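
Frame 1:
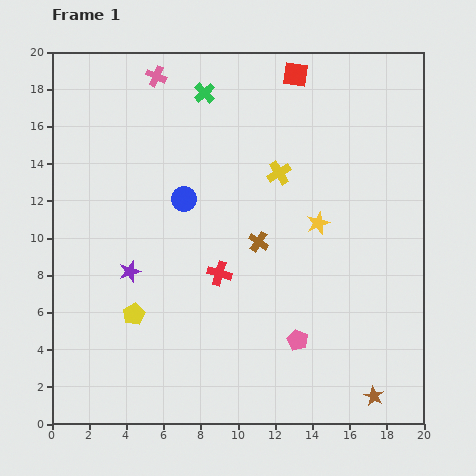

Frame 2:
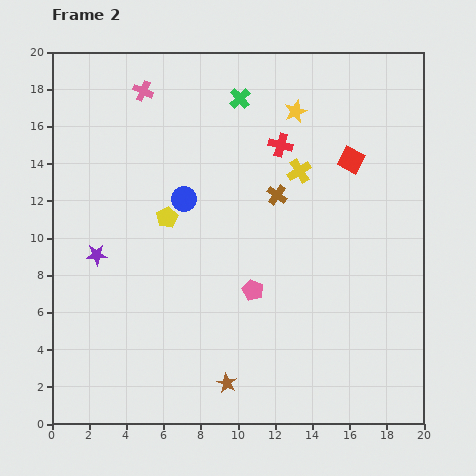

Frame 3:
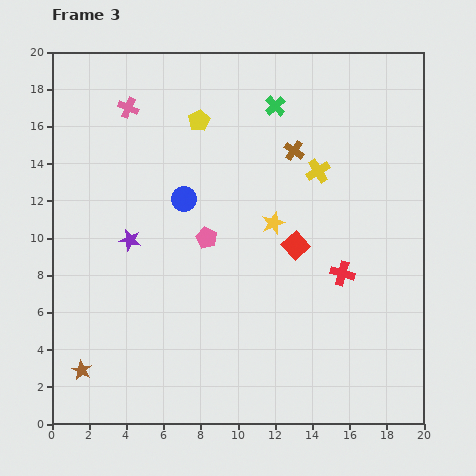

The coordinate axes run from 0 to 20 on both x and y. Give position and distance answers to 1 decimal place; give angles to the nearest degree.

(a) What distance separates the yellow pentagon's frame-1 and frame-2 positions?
5.5

The yellow pentagon moved from (4.4, 5.9) to (6.2, 11.1), a distance of √(1.8² + 5.2²) ≈ 5.5.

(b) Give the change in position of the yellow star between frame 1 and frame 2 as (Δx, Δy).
(-1.2, 6.0)

The yellow star was at (14.3, 10.8) in frame 1 and (13.1, 16.8) in frame 2.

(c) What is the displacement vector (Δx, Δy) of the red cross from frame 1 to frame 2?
(3.3, 6.9)

The red cross was at (9.0, 8.1) in frame 1 and (12.3, 15.0) in frame 2.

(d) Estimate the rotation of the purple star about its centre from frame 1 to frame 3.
31° clockwise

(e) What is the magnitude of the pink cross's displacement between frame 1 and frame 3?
2.3

The pink cross moved from (5.6, 18.7) to (4.1, 17.0), a distance of √(1.5² + 1.7²) ≈ 2.3.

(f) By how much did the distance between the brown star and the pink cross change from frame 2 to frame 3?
-2.0

Distance in frame 2: 16.3. Distance in frame 3: 14.3.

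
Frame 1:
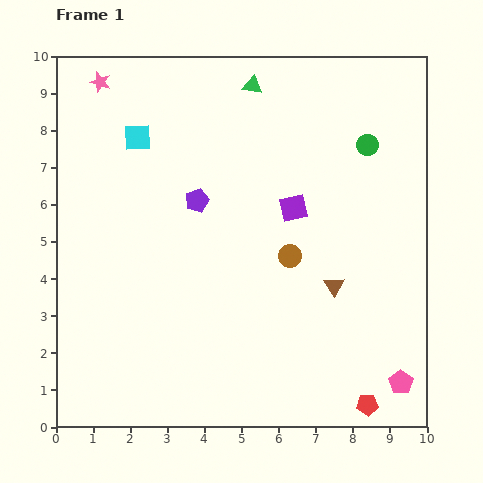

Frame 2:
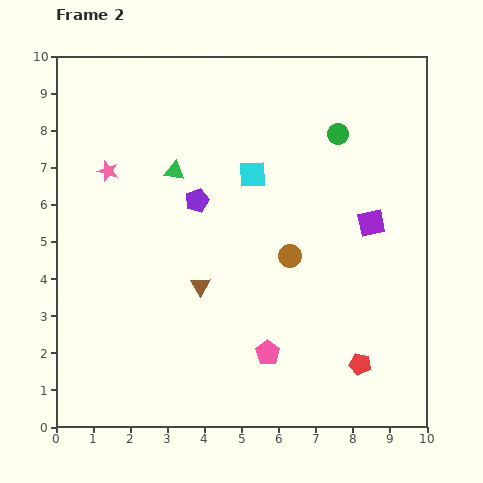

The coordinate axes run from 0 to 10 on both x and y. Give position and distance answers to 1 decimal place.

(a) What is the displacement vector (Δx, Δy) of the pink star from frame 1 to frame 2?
(0.2, -2.4)

The pink star was at (1.2, 9.3) in frame 1 and (1.4, 6.9) in frame 2.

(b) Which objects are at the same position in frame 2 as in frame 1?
the brown circle, the purple pentagon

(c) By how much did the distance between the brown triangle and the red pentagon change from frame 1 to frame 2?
+1.5

Distance in frame 1: 3.3. Distance in frame 2: 4.8.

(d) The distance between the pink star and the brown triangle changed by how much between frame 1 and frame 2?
-4.4

Distance in frame 1: 8.4. Distance in frame 2: 4.0.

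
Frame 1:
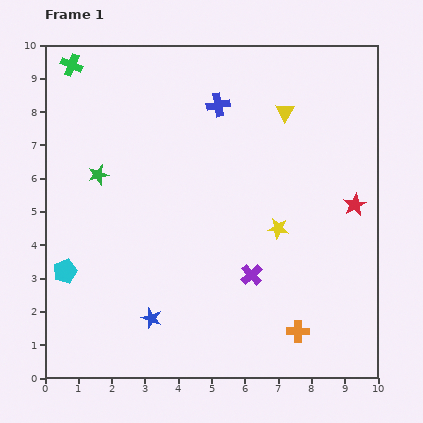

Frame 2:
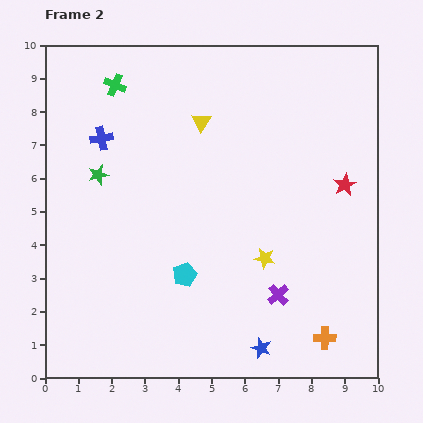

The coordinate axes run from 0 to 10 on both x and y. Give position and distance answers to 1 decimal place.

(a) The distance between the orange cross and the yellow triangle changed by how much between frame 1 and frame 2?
+0.9

Distance in frame 1: 6.6. Distance in frame 2: 7.5.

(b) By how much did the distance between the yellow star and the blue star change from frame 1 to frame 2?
-2.0

Distance in frame 1: 4.7. Distance in frame 2: 2.7.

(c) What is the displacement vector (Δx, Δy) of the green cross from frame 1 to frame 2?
(1.3, -0.6)

The green cross was at (0.8, 9.4) in frame 1 and (2.1, 8.8) in frame 2.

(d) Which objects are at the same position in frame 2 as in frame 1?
the green star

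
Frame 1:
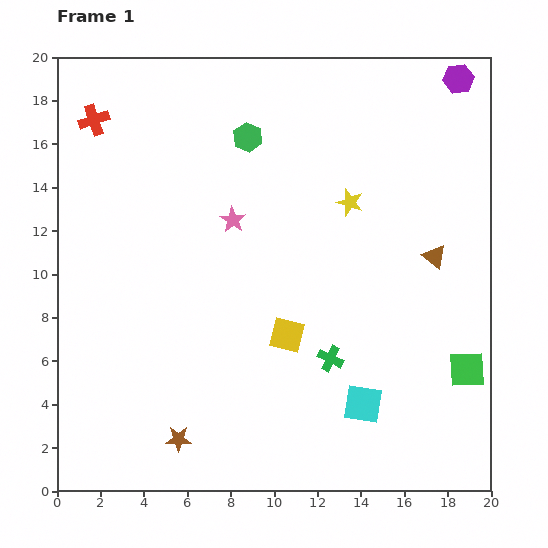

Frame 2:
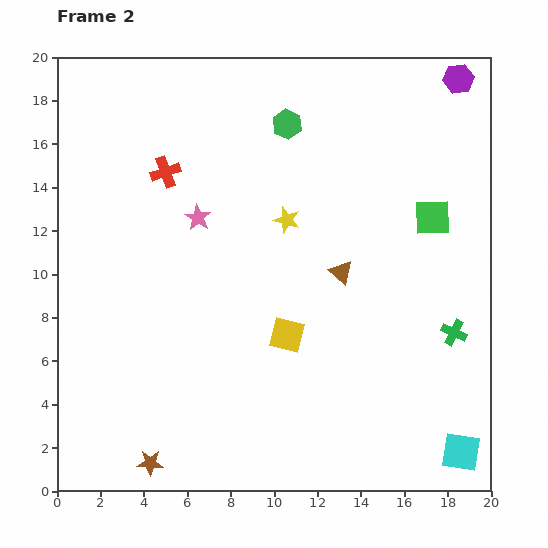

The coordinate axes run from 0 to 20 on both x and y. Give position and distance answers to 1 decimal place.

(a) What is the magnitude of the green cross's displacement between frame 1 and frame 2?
5.8

The green cross moved from (12.6, 6.1) to (18.3, 7.3), a distance of √(5.7² + 1.2²) ≈ 5.8.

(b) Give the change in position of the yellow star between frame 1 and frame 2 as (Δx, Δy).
(-2.9, -0.8)

The yellow star was at (13.5, 13.3) in frame 1 and (10.6, 12.5) in frame 2.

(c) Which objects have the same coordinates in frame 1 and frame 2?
the purple hexagon, the yellow square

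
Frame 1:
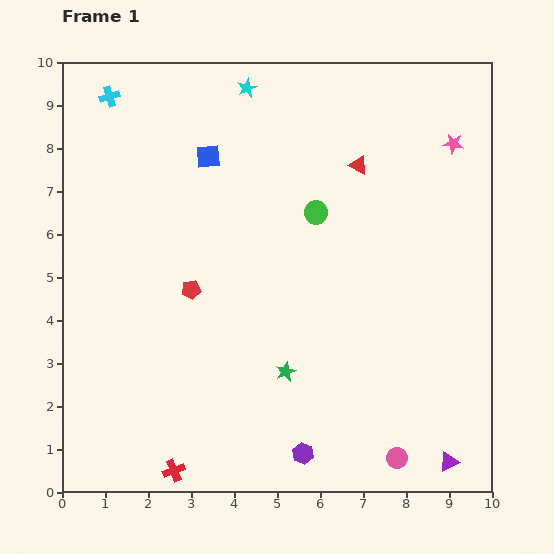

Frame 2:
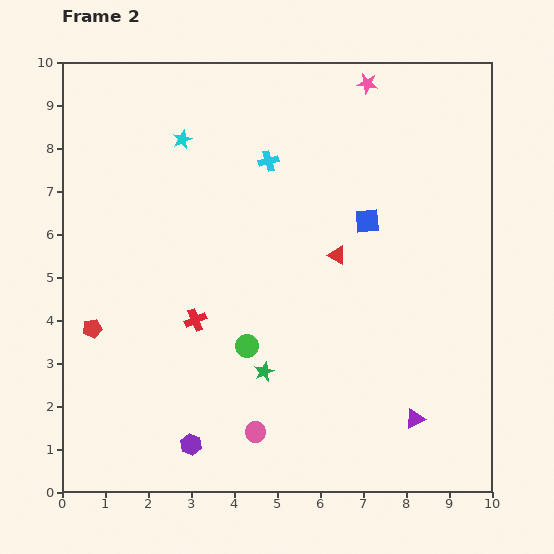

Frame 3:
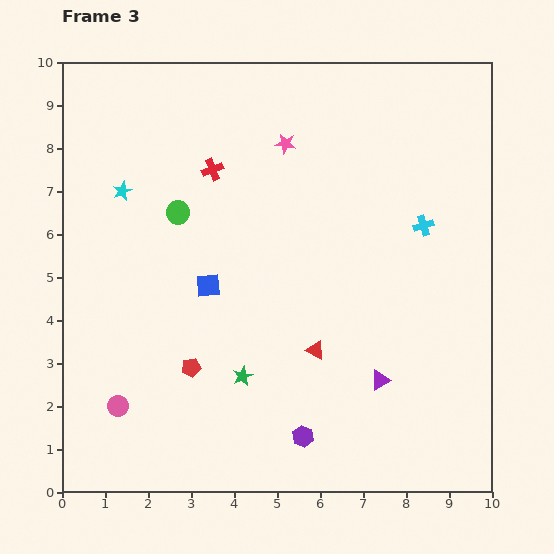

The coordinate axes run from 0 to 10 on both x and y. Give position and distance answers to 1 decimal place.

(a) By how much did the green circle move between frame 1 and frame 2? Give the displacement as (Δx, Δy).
(-1.6, -3.1)

The green circle was at (5.9, 6.5) in frame 1 and (4.3, 3.4) in frame 2.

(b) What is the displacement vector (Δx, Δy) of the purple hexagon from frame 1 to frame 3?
(0.0, 0.4)

The purple hexagon was at (5.6, 0.9) in frame 1 and (5.6, 1.3) in frame 3.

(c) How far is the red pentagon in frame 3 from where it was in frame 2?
2.5

The red pentagon moved from (0.7, 3.8) to (3.0, 2.9), a distance of √(2.3² + 0.9²) ≈ 2.5.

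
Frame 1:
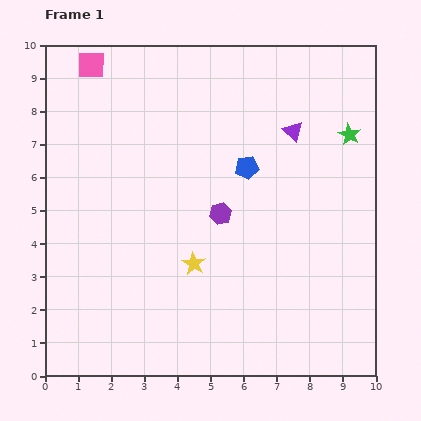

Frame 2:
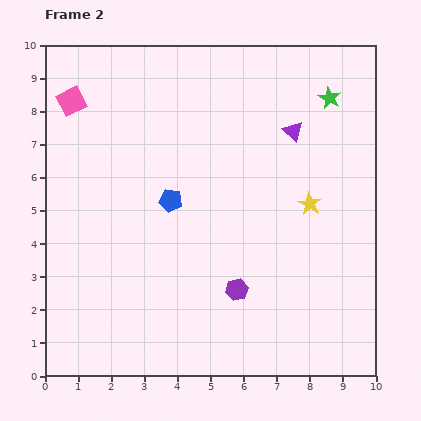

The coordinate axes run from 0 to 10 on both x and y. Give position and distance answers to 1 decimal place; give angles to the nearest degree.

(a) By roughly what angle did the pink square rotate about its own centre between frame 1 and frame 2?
28° counter-clockwise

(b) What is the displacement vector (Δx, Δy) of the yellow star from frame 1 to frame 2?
(3.5, 1.8)

The yellow star was at (4.5, 3.4) in frame 1 and (8.0, 5.2) in frame 2.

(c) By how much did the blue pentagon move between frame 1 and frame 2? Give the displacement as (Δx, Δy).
(-2.3, -1.0)

The blue pentagon was at (6.1, 6.3) in frame 1 and (3.8, 5.3) in frame 2.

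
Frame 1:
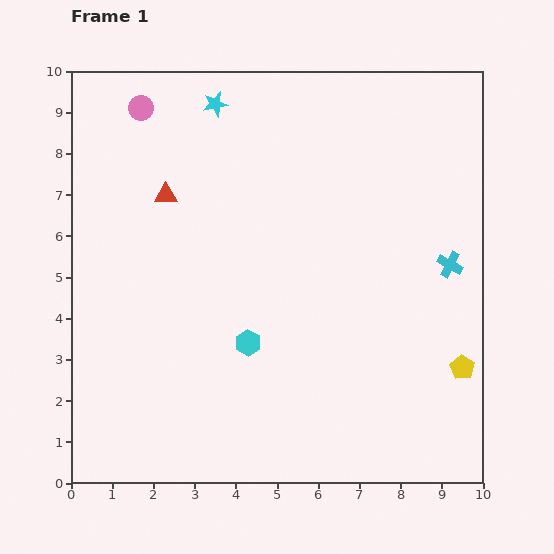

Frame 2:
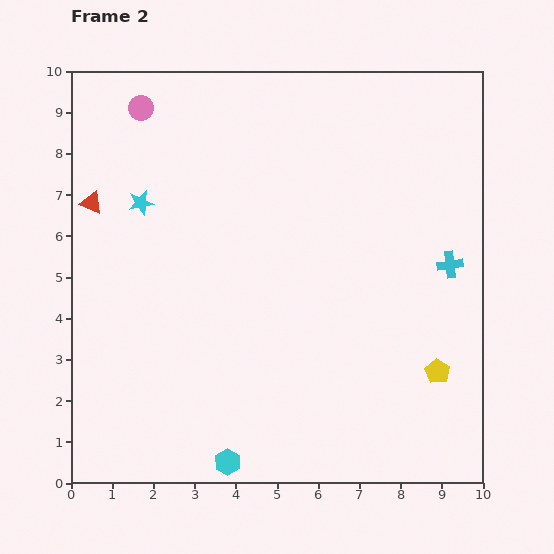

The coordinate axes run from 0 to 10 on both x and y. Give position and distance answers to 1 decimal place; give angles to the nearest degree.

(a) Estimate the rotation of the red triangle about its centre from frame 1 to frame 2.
23° clockwise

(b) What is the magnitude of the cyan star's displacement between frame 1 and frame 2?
3.0

The cyan star moved from (3.5, 9.2) to (1.7, 6.8), a distance of √(1.8² + 2.4²) ≈ 3.0.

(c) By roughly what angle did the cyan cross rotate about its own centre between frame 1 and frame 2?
36° counter-clockwise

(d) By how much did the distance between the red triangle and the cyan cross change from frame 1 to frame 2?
+1.7

Distance in frame 1: 7.1. Distance in frame 2: 8.8.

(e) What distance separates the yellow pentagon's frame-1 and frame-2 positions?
0.6

The yellow pentagon moved from (9.5, 2.8) to (8.9, 2.7), a distance of √(0.6² + 0.1²) ≈ 0.6.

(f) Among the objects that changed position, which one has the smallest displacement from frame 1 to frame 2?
the yellow pentagon

(moved 0.6)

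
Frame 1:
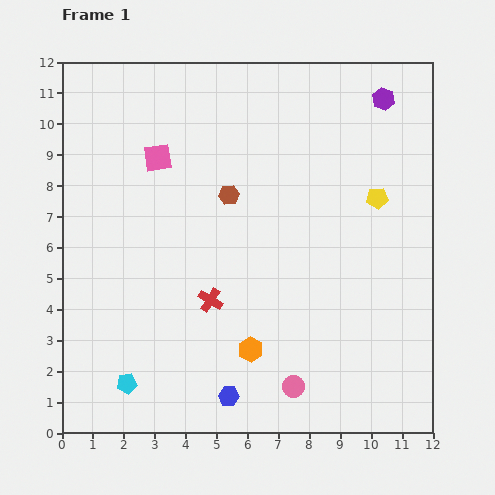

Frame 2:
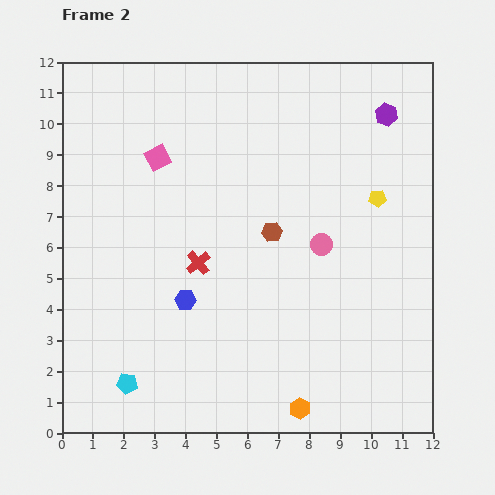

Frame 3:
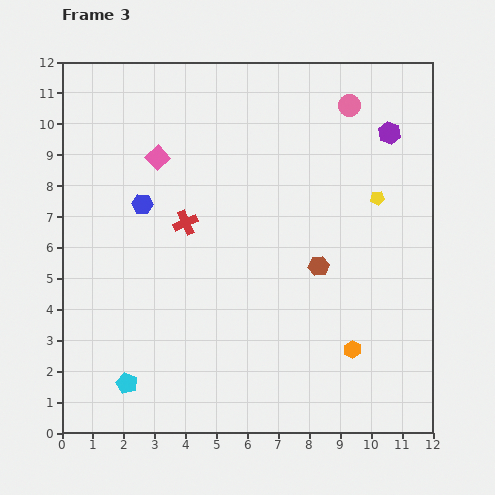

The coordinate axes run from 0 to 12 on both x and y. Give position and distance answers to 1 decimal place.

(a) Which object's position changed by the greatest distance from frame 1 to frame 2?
the pink circle

(moved 4.7; next 3.4)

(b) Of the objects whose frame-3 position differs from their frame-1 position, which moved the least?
the purple hexagon

(moved 1.1)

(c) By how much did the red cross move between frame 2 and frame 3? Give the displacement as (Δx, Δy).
(-0.4, 1.3)

The red cross was at (4.4, 5.5) in frame 2 and (4.0, 6.8) in frame 3.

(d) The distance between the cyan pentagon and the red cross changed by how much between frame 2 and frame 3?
+1.0

Distance in frame 2: 4.5. Distance in frame 3: 5.5.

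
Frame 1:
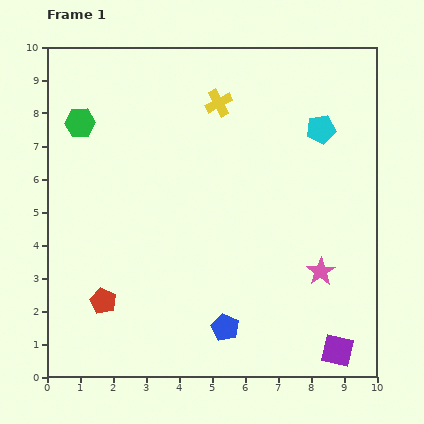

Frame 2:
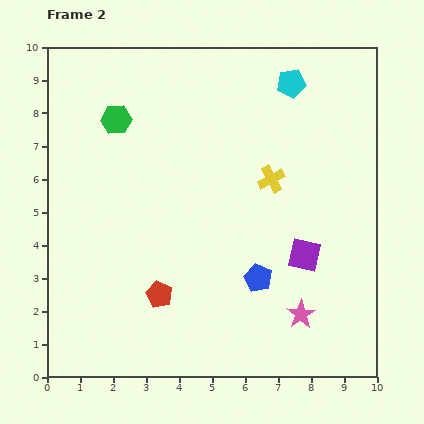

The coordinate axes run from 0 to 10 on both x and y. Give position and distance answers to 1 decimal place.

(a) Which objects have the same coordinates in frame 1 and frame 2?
none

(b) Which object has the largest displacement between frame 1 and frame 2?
the purple square

(moved 3.1; next 2.8)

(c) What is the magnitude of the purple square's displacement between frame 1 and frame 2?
3.1

The purple square moved from (8.8, 0.8) to (7.8, 3.7), a distance of √(1.0² + 2.9²) ≈ 3.1.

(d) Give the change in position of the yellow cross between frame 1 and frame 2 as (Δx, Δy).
(1.6, -2.3)

The yellow cross was at (5.2, 8.3) in frame 1 and (6.8, 6.0) in frame 2.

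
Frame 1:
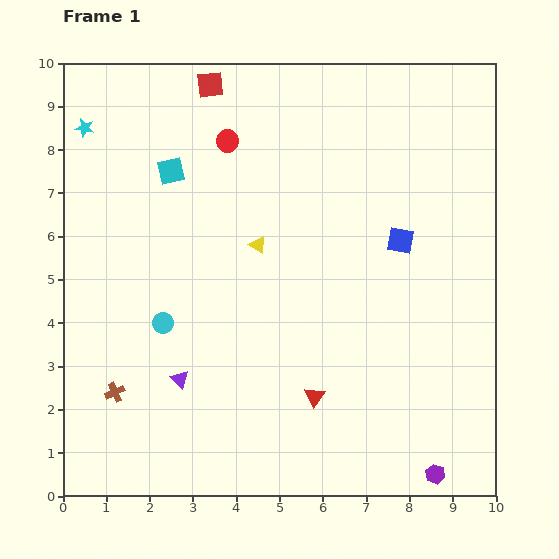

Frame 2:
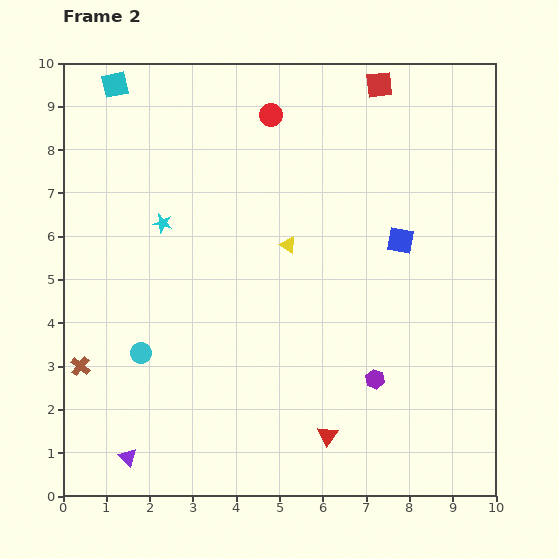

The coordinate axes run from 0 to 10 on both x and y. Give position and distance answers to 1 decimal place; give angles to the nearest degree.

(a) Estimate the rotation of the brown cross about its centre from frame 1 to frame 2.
27° counter-clockwise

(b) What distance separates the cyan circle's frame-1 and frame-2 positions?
0.9

The cyan circle moved from (2.3, 4.0) to (1.8, 3.3), a distance of √(0.5² + 0.7²) ≈ 0.9.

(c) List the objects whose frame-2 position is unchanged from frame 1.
the blue square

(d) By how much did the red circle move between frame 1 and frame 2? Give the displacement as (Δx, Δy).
(1.0, 0.6)

The red circle was at (3.8, 8.2) in frame 1 and (4.8, 8.8) in frame 2.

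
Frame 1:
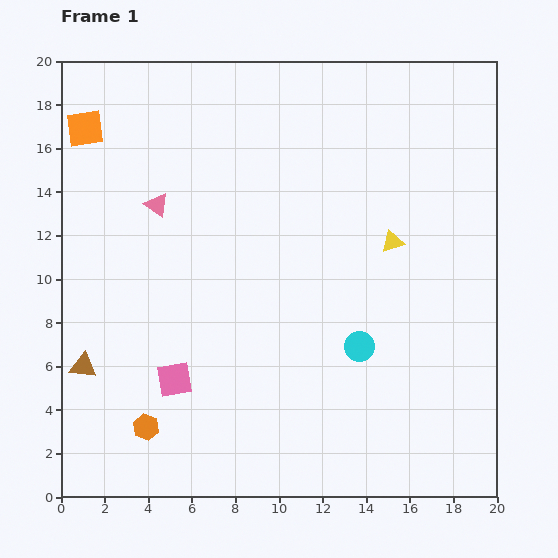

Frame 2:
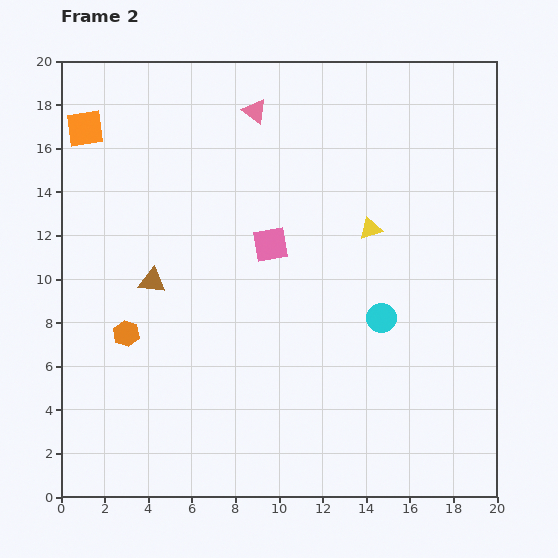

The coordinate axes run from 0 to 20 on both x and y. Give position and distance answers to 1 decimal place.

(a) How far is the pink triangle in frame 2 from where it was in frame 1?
6.2

The pink triangle moved from (4.4, 13.4) to (8.9, 17.7), a distance of √(4.5² + 4.3²) ≈ 6.2.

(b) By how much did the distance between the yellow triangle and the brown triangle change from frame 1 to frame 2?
-5.0

Distance in frame 1: 15.3. Distance in frame 2: 10.3.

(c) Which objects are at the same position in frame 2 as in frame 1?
the orange square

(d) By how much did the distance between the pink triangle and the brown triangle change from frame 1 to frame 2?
+1.0

Distance in frame 1: 8.1. Distance in frame 2: 9.1.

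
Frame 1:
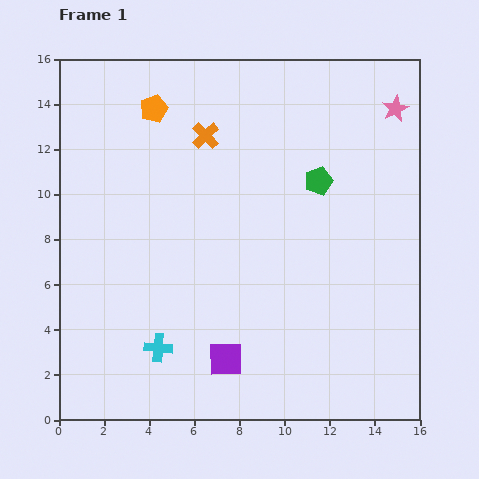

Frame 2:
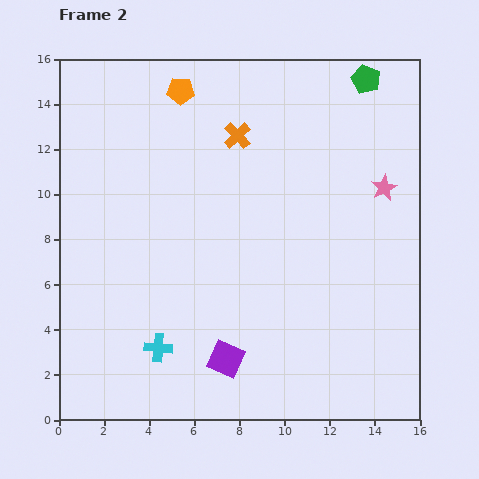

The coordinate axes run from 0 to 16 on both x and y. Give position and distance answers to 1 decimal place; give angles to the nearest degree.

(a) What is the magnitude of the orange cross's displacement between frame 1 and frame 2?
1.4

The orange cross moved from (6.5, 12.6) to (7.9, 12.6), a distance of √(1.4² + 0.0²) ≈ 1.4.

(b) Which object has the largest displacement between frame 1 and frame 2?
the green pentagon

(moved 5.0; next 3.5)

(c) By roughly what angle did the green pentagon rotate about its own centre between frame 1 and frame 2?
29° counter-clockwise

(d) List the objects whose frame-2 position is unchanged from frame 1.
the cyan cross, the purple square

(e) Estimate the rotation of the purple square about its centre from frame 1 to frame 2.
24° clockwise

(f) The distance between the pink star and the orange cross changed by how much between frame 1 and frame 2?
-1.6

Distance in frame 1: 8.5. Distance in frame 2: 6.9.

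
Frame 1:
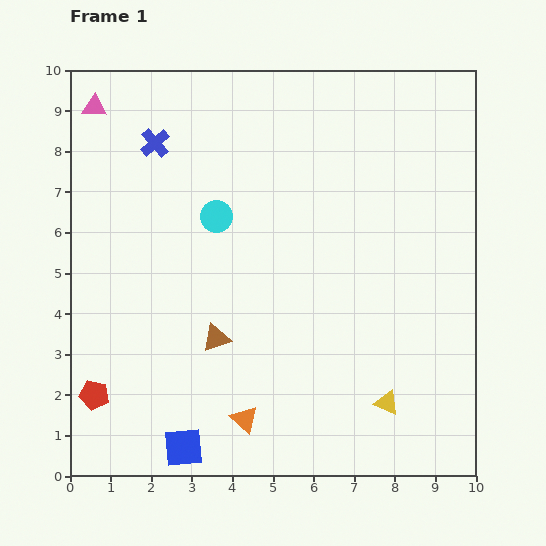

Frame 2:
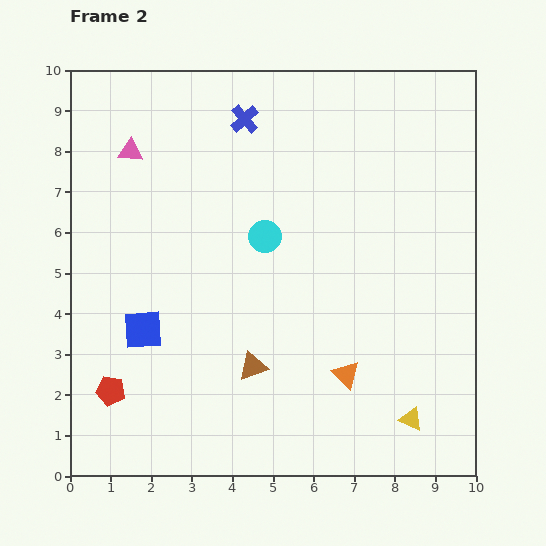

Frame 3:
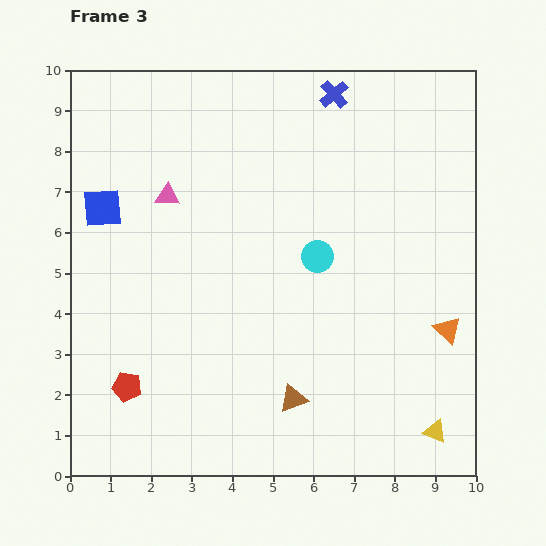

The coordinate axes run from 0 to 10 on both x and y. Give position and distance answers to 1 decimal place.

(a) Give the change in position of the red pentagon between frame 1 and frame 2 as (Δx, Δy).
(0.4, 0.1)

The red pentagon was at (0.6, 2.0) in frame 1 and (1.0, 2.1) in frame 2.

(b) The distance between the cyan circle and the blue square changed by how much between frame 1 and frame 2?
-2.0

Distance in frame 1: 5.8. Distance in frame 2: 3.8.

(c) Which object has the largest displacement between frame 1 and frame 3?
the blue square

(moved 6.2; next 5.5)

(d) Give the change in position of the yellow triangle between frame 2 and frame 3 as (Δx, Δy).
(0.6, -0.3)

The yellow triangle was at (8.4, 1.4) in frame 2 and (9.0, 1.1) in frame 3.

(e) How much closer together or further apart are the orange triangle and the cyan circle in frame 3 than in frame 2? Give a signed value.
-0.2

Distance in frame 2: 3.9. Distance in frame 3: 3.7.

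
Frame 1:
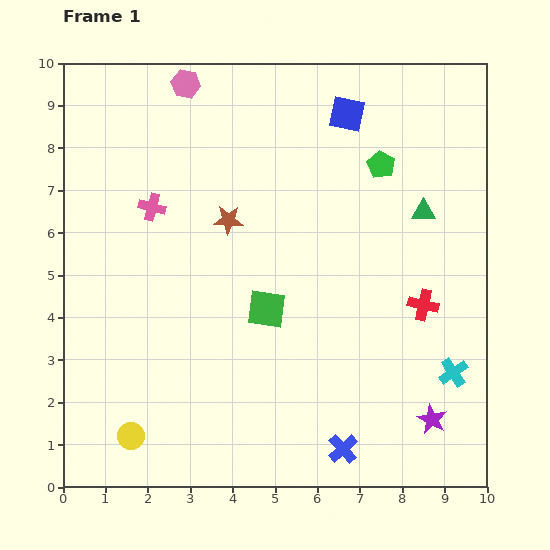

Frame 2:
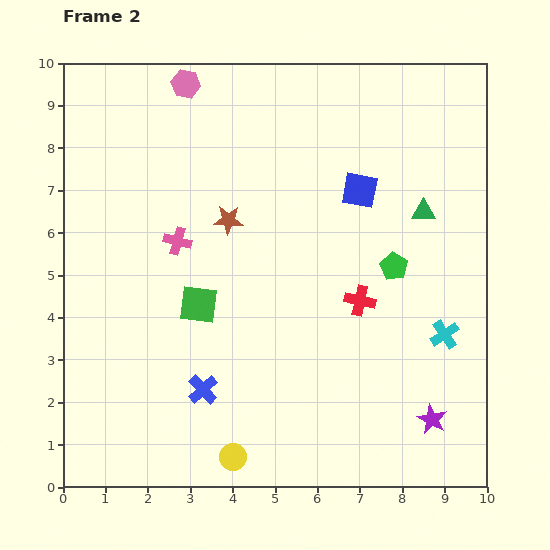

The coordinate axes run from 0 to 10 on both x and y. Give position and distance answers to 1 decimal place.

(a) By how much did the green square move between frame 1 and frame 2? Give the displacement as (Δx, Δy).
(-1.6, 0.1)

The green square was at (4.8, 4.2) in frame 1 and (3.2, 4.3) in frame 2.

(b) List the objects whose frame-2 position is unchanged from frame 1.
the green triangle, the brown star, the purple star, the pink hexagon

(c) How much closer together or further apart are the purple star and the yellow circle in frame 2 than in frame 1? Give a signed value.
-2.3

Distance in frame 1: 7.1. Distance in frame 2: 4.8.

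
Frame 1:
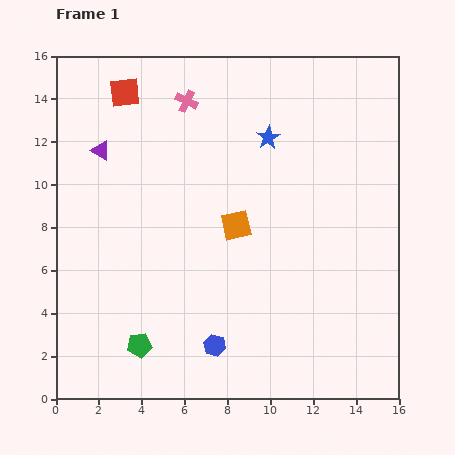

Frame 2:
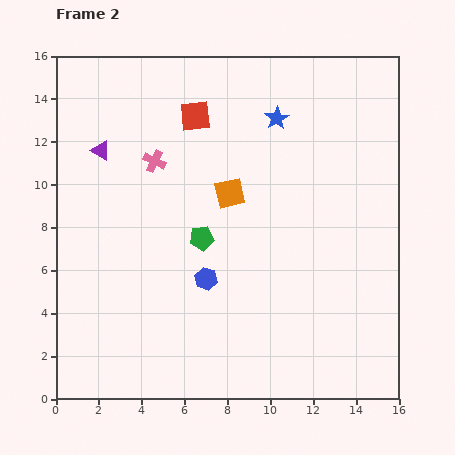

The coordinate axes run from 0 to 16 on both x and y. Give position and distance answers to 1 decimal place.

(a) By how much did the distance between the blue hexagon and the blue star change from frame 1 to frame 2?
-1.8

Distance in frame 1: 10.0. Distance in frame 2: 8.2.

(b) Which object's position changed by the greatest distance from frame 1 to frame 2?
the green pentagon

(moved 5.8; next 3.5)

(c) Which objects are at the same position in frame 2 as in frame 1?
the purple triangle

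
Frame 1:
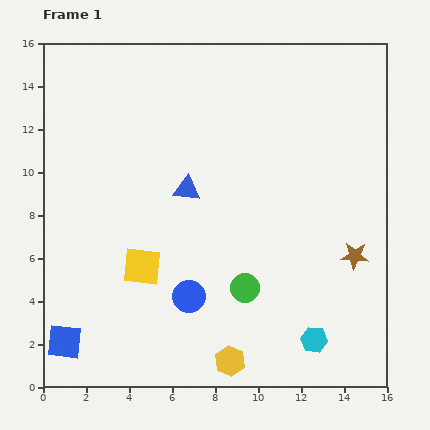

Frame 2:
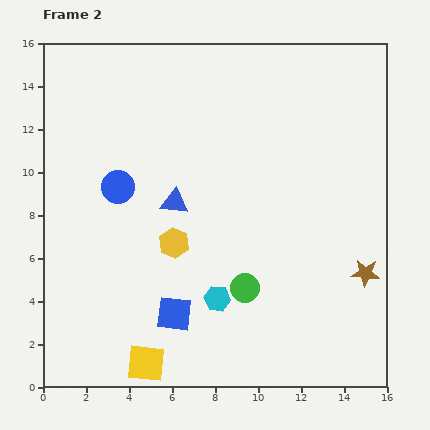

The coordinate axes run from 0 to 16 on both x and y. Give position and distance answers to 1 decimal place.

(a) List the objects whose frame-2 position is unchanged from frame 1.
the green circle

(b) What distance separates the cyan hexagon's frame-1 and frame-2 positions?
4.9

The cyan hexagon moved from (12.6, 2.2) to (8.1, 4.1), a distance of √(4.5² + 1.9²) ≈ 4.9.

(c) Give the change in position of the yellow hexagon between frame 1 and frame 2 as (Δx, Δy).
(-2.6, 5.5)

The yellow hexagon was at (8.7, 1.2) in frame 1 and (6.1, 6.7) in frame 2.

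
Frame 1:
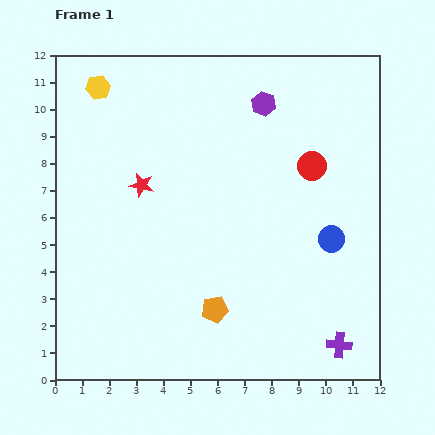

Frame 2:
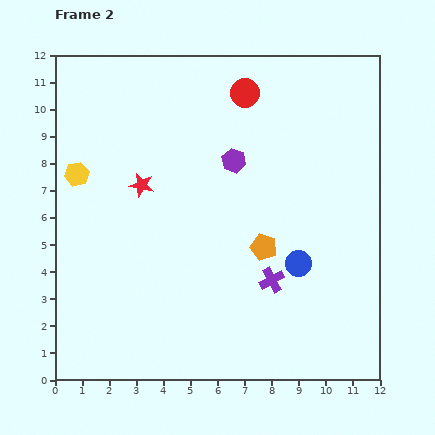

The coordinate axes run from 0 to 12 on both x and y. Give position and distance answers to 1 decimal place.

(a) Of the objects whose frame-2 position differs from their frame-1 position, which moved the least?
the blue circle

(moved 1.5)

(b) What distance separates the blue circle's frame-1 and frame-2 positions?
1.5

The blue circle moved from (10.2, 5.2) to (9.0, 4.3), a distance of √(1.2² + 0.9²) ≈ 1.5.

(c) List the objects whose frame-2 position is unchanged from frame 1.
the red star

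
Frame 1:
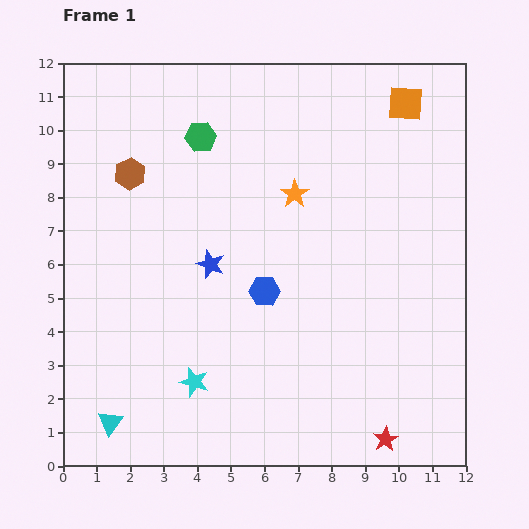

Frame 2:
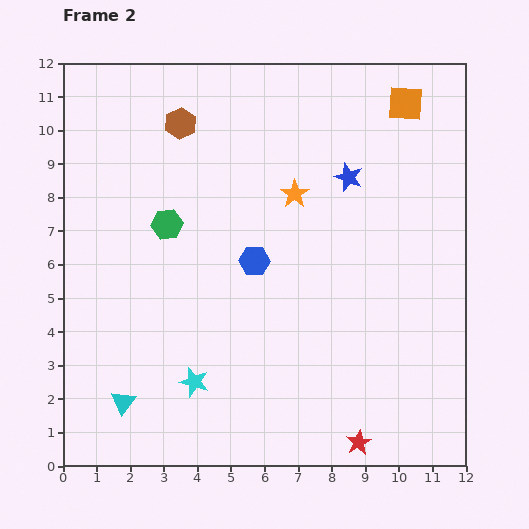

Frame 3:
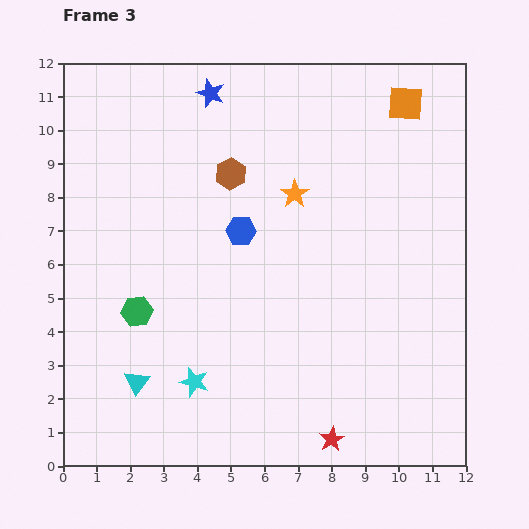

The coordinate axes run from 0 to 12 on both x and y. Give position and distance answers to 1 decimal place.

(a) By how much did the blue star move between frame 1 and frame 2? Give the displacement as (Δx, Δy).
(4.1, 2.6)

The blue star was at (4.4, 6.0) in frame 1 and (8.5, 8.6) in frame 2.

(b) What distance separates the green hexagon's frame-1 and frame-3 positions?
5.5

The green hexagon moved from (4.1, 9.8) to (2.2, 4.6), a distance of √(1.9² + 5.2²) ≈ 5.5.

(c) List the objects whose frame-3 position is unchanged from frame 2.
the orange square, the orange star, the cyan star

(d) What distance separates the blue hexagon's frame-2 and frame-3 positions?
1.0

The blue hexagon moved from (5.7, 6.1) to (5.3, 7.0), a distance of √(0.4² + 0.9²) ≈ 1.0.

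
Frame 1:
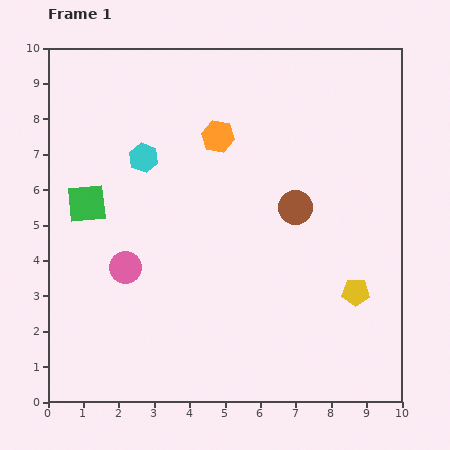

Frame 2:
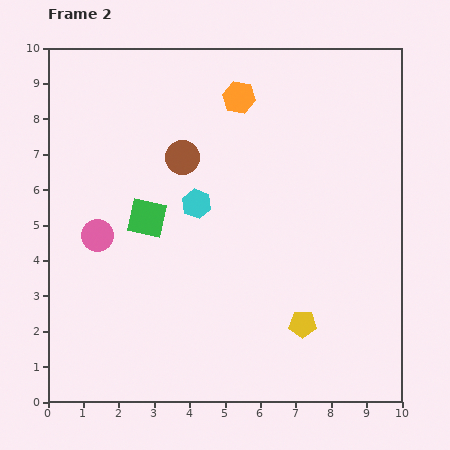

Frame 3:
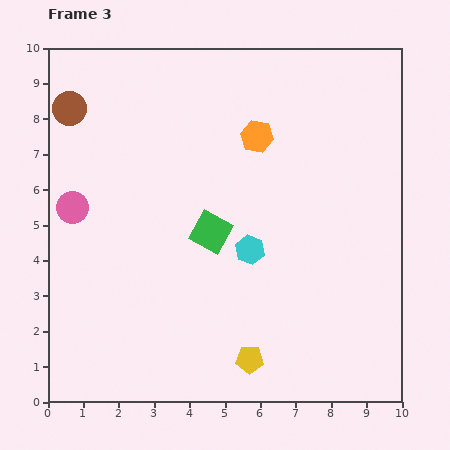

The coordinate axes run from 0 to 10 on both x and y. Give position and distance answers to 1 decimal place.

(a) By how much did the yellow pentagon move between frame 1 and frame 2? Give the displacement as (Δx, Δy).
(-1.5, -0.9)

The yellow pentagon was at (8.7, 3.1) in frame 1 and (7.2, 2.2) in frame 2.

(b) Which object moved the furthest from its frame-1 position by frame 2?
the brown circle

(moved 3.5; next 2.0)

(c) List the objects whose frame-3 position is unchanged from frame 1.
none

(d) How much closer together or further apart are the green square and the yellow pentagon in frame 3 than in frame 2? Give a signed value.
-1.5

Distance in frame 2: 5.3. Distance in frame 3: 3.8.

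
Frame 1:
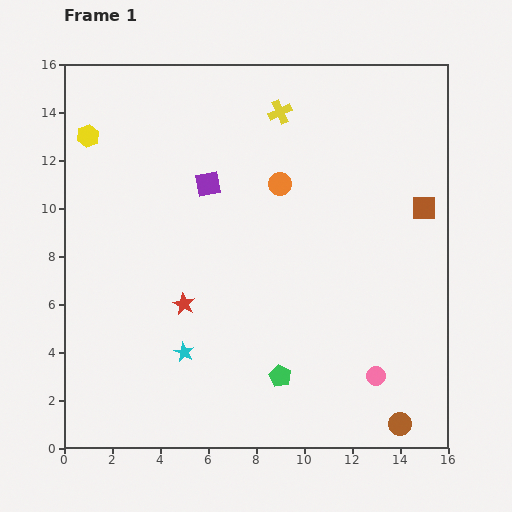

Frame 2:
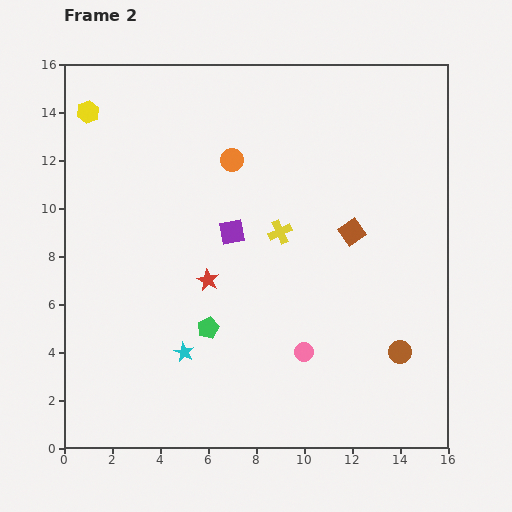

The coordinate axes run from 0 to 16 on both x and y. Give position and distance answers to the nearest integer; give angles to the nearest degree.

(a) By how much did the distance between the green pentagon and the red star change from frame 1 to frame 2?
-3

Distance in frame 1: 5. Distance in frame 2: 2.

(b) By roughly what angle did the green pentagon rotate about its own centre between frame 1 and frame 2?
22° clockwise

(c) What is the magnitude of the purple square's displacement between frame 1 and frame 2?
2

The purple square moved from (6, 11) to (7, 9), a distance of √(1² + 2²) ≈ 2.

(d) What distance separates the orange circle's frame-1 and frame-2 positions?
2

The orange circle moved from (9, 11) to (7, 12), a distance of √(2² + 1²) ≈ 2.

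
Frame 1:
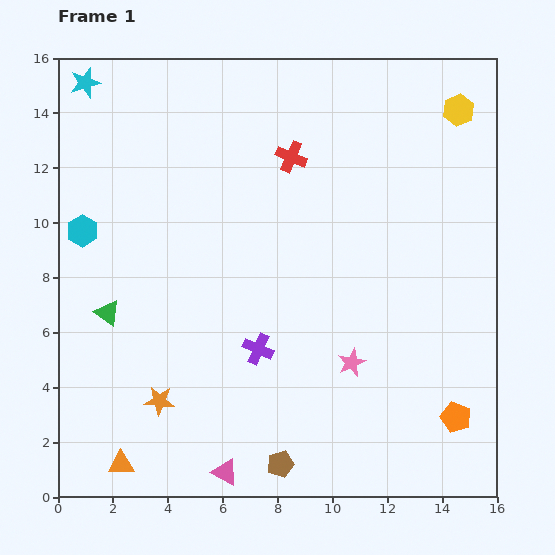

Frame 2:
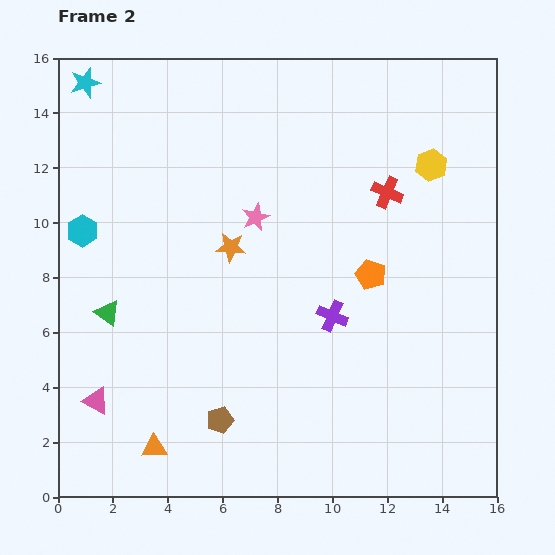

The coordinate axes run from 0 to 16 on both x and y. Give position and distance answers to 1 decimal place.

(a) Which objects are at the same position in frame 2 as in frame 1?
the cyan hexagon, the green triangle, the cyan star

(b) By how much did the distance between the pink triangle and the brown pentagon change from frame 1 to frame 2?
+2.6

Distance in frame 1: 2.0. Distance in frame 2: 4.6.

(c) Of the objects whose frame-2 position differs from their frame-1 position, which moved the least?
the orange triangle

(moved 1.3)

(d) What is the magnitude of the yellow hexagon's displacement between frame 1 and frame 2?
2.2

The yellow hexagon moved from (14.6, 14.1) to (13.6, 12.1), a distance of √(1.0² + 2.0²) ≈ 2.2.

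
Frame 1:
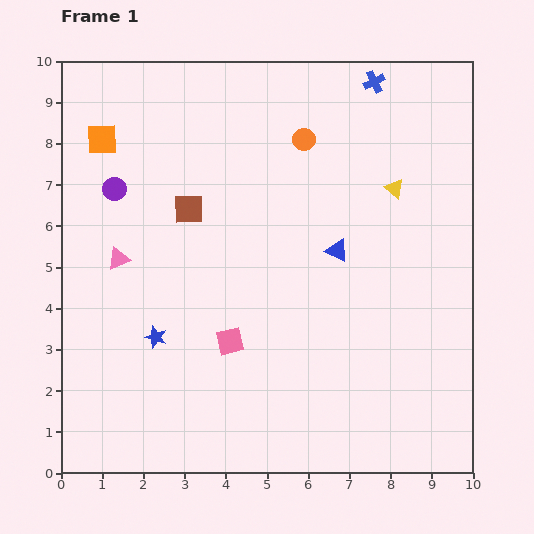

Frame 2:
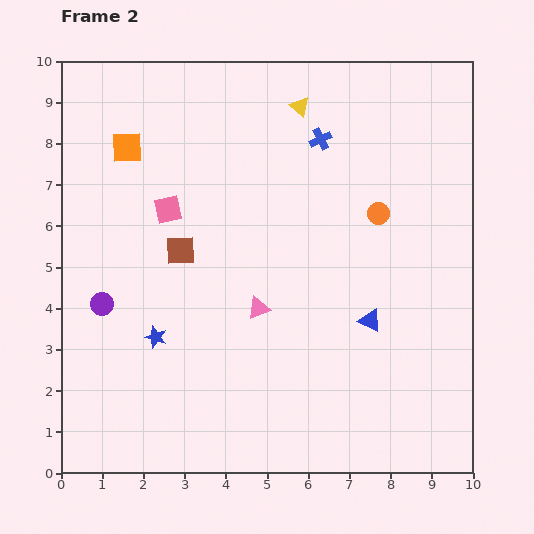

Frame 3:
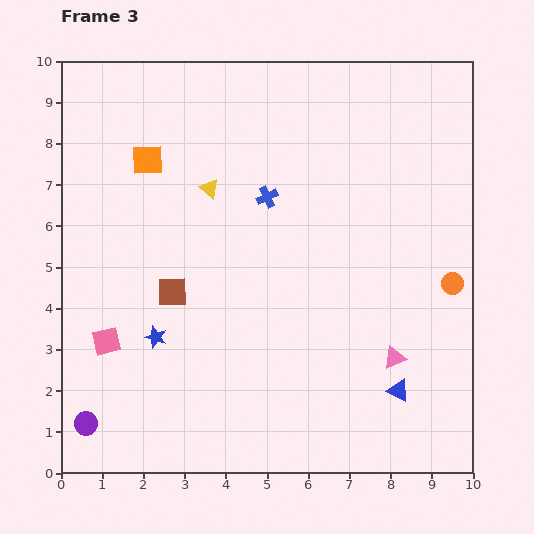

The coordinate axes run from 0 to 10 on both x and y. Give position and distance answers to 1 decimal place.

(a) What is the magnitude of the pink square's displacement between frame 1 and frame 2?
3.5

The pink square moved from (4.1, 3.2) to (2.6, 6.4), a distance of √(1.5² + 3.2²) ≈ 3.5.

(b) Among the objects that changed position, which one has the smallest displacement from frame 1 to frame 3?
the orange square

(moved 1.2)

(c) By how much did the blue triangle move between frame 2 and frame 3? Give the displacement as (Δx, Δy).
(0.7, -1.7)

The blue triangle was at (7.5, 3.7) in frame 2 and (8.2, 2.0) in frame 3.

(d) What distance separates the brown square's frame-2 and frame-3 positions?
1.0

The brown square moved from (2.9, 5.4) to (2.7, 4.4), a distance of √(0.2² + 1.0²) ≈ 1.0.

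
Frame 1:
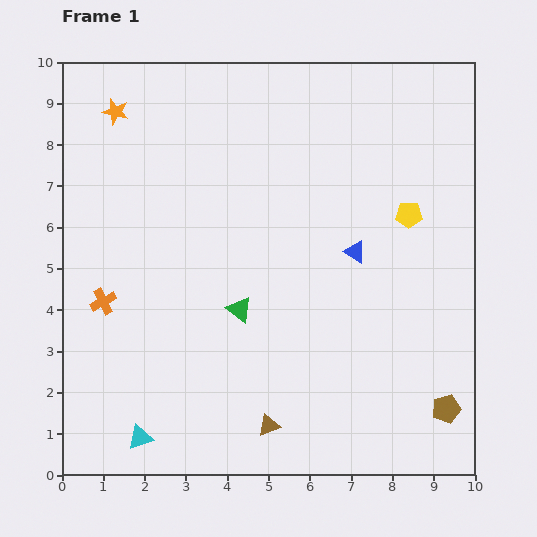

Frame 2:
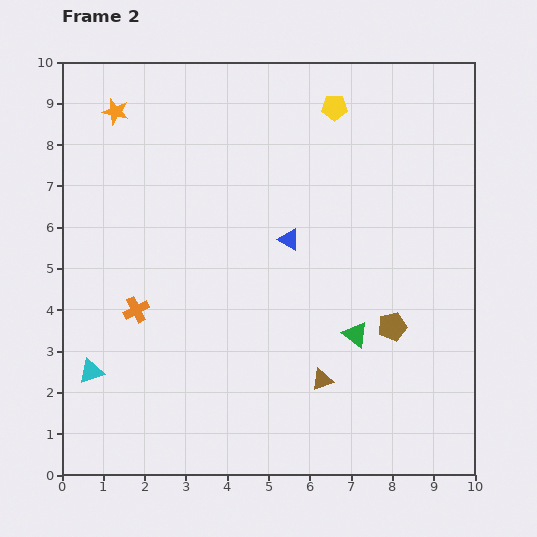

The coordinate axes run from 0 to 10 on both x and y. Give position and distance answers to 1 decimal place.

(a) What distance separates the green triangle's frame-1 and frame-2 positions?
2.9

The green triangle moved from (4.3, 4.0) to (7.1, 3.4), a distance of √(2.8² + 0.6²) ≈ 2.9.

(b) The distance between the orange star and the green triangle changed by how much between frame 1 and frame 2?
+2.2

Distance in frame 1: 5.7. Distance in frame 2: 7.9.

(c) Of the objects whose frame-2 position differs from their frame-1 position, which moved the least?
the orange cross

(moved 0.8)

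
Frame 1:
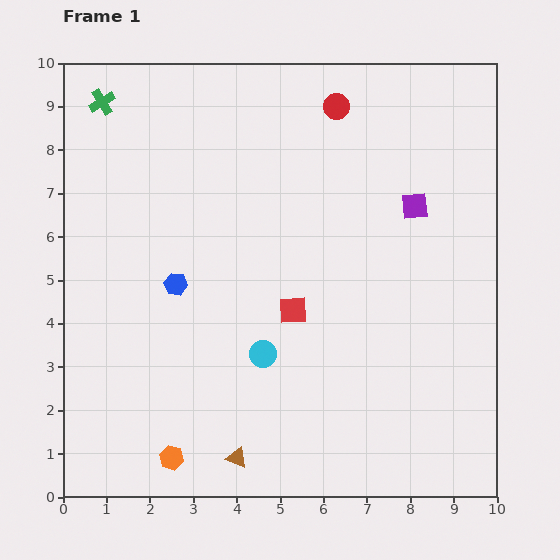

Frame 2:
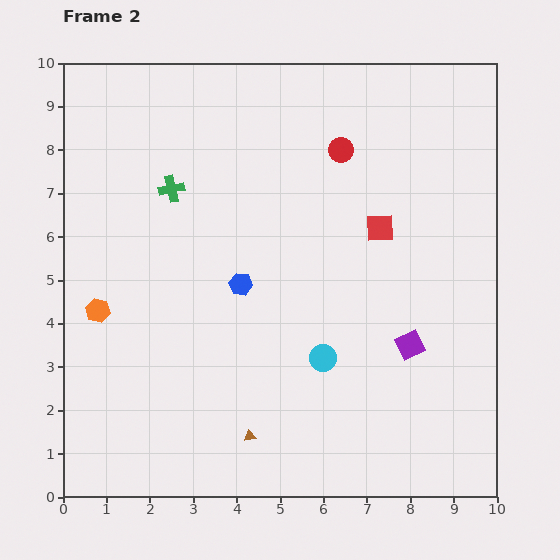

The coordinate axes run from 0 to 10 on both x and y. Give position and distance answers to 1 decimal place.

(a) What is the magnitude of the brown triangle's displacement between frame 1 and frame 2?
0.6

The brown triangle moved from (4.0, 0.9) to (4.3, 1.4), a distance of √(0.3² + 0.5²) ≈ 0.6.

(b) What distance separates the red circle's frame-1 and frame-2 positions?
1.0

The red circle moved from (6.3, 9.0) to (6.4, 8.0), a distance of √(0.1² + 1.0²) ≈ 1.0.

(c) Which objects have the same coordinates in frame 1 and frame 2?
none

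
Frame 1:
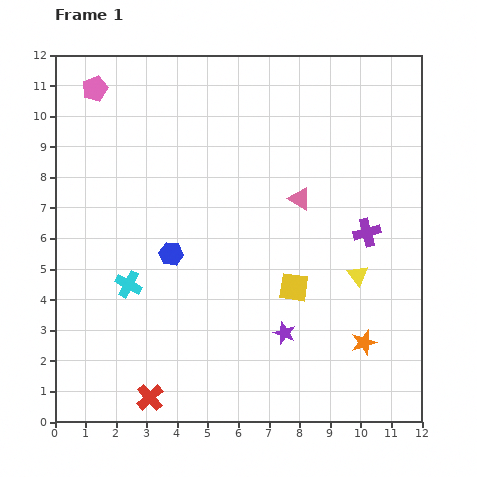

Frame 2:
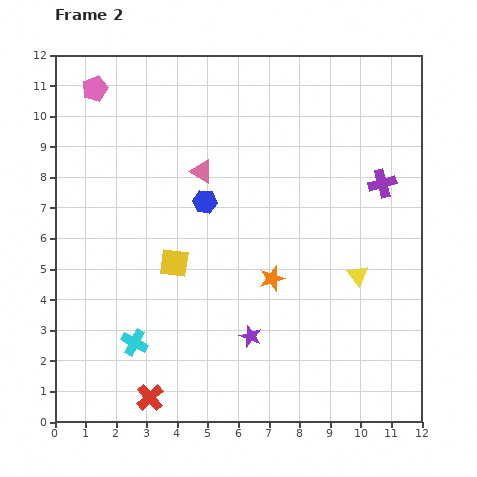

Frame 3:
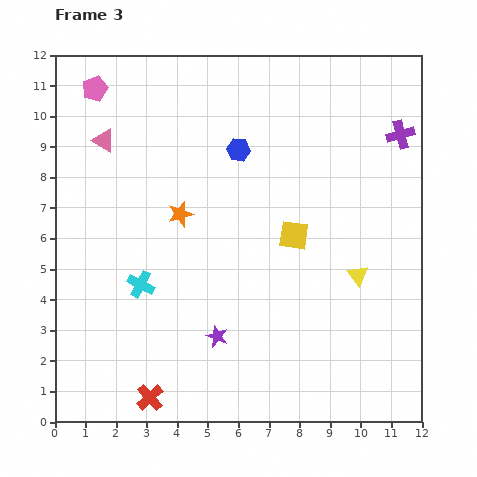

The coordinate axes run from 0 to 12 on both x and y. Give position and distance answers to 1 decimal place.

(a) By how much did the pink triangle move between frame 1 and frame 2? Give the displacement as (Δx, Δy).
(-3.2, 0.9)

The pink triangle was at (8.0, 7.3) in frame 1 and (4.8, 8.2) in frame 2.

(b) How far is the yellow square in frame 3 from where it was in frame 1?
1.7

The yellow square moved from (7.8, 4.4) to (7.8, 6.1), a distance of √(0.0² + 1.7²) ≈ 1.7.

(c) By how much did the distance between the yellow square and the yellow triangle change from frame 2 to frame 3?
-3.5

Distance in frame 2: 6.0. Distance in frame 3: 2.5.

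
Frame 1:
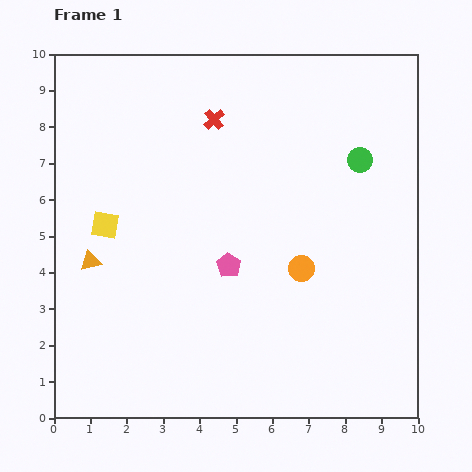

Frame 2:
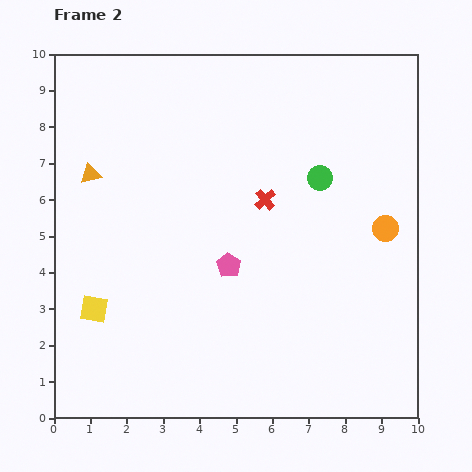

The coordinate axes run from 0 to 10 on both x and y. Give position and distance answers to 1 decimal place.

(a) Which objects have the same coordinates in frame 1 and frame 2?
the pink pentagon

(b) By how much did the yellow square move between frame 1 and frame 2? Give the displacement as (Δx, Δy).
(-0.3, -2.3)

The yellow square was at (1.4, 5.3) in frame 1 and (1.1, 3.0) in frame 2.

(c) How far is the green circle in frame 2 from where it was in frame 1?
1.2

The green circle moved from (8.4, 7.1) to (7.3, 6.6), a distance of √(1.1² + 0.5²) ≈ 1.2.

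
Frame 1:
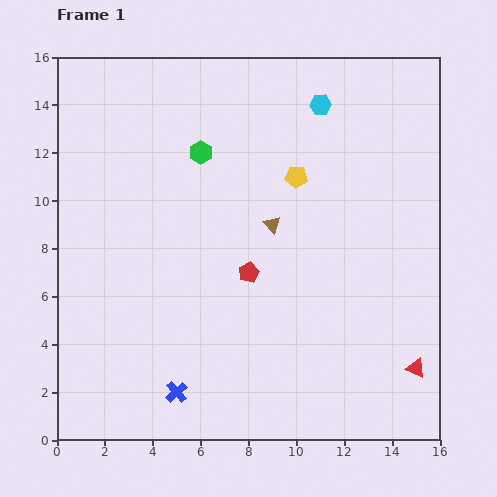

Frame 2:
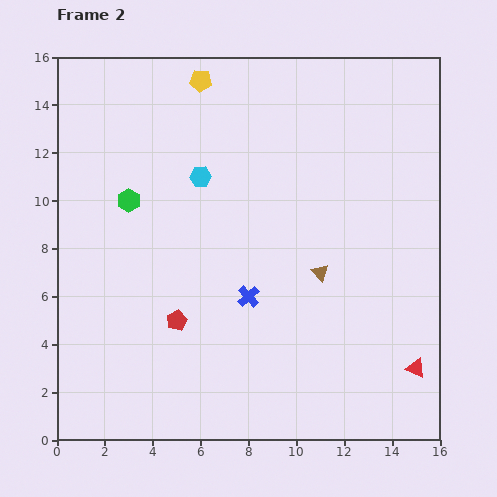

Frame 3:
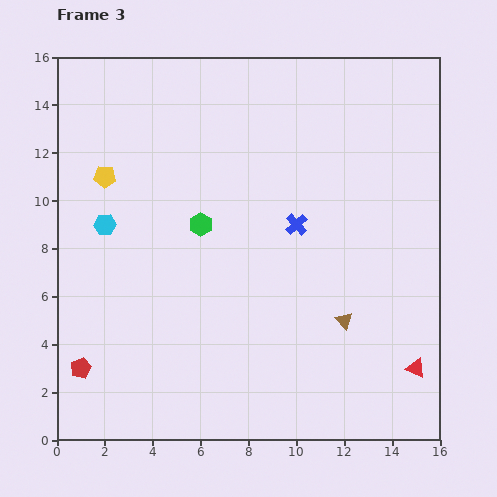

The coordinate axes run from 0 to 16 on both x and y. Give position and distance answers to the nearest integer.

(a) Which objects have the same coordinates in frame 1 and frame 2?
the red triangle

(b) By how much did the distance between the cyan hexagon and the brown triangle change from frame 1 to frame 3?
+6

Distance in frame 1: 5. Distance in frame 3: 11.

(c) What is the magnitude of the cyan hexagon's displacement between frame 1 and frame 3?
10

The cyan hexagon moved from (11, 14) to (2, 9), a distance of √(9² + 5²) ≈ 10.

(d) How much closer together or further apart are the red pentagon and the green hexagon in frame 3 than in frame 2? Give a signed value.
+3

Distance in frame 2: 5. Distance in frame 3: 8.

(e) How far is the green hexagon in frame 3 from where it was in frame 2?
3

The green hexagon moved from (3, 10) to (6, 9), a distance of √(3² + 1²) ≈ 3.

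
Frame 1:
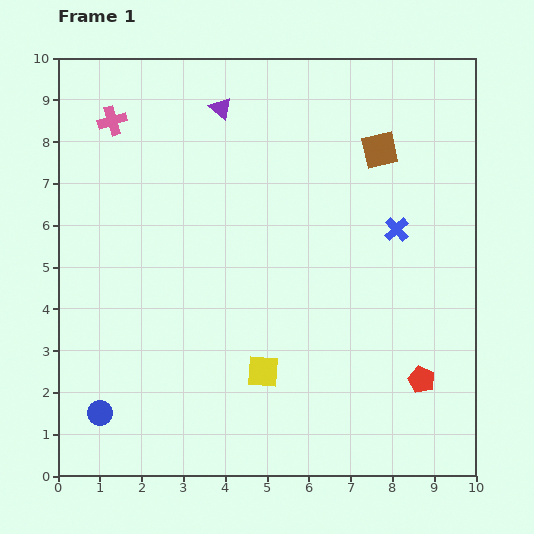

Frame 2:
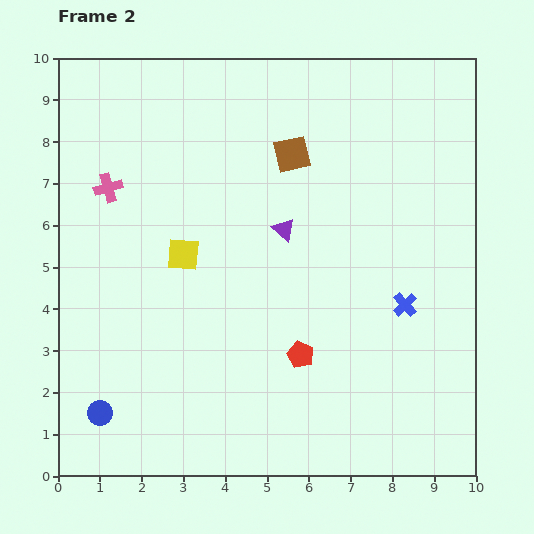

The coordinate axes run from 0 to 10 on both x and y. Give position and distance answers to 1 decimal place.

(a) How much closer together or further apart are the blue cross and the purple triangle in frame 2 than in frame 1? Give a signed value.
-1.7

Distance in frame 1: 5.1. Distance in frame 2: 3.4.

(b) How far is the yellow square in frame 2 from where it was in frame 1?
3.4

The yellow square moved from (4.9, 2.5) to (3.0, 5.3), a distance of √(1.9² + 2.8²) ≈ 3.4.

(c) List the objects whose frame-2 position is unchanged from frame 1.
the blue circle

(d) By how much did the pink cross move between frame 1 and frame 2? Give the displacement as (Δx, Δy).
(-0.1, -1.6)

The pink cross was at (1.3, 8.5) in frame 1 and (1.2, 6.9) in frame 2.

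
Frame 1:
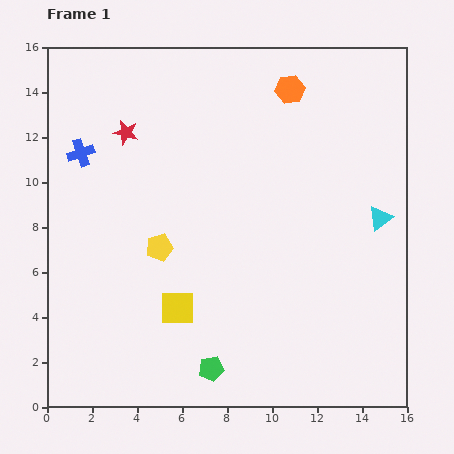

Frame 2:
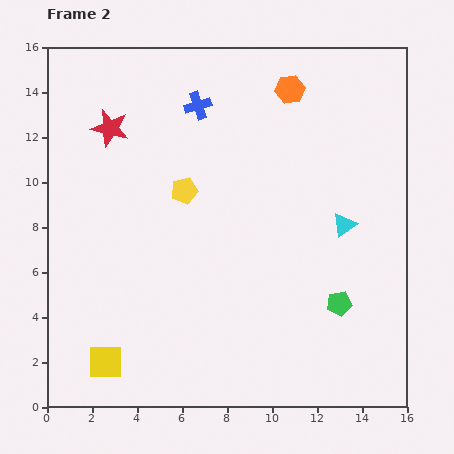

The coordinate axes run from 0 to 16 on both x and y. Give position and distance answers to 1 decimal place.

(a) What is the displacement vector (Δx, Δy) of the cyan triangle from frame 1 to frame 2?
(-1.6, -0.3)

The cyan triangle was at (14.8, 8.4) in frame 1 and (13.2, 8.1) in frame 2.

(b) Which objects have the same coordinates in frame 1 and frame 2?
the orange hexagon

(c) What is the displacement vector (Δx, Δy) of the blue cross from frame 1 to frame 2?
(5.2, 2.1)

The blue cross was at (1.5, 11.3) in frame 1 and (6.7, 13.4) in frame 2.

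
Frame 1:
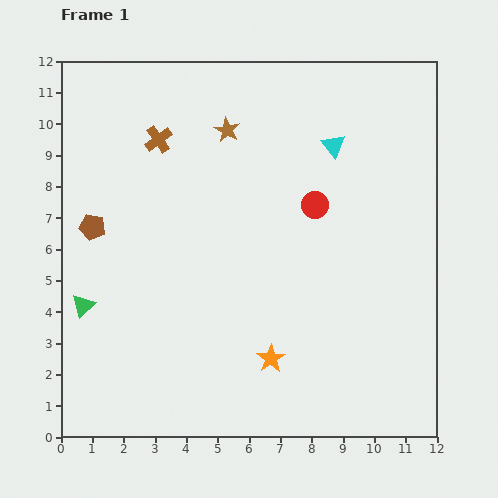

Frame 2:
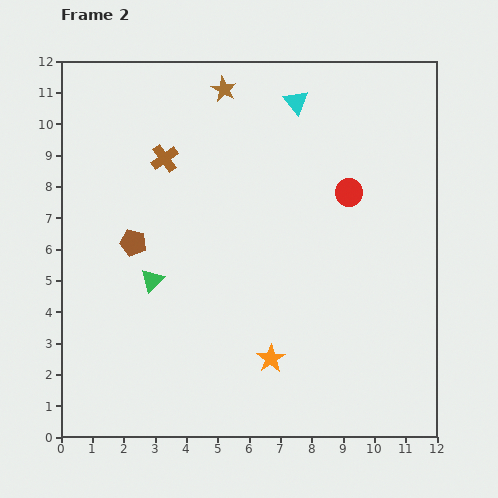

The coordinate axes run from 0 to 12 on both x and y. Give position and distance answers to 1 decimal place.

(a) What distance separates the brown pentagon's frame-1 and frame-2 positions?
1.4

The brown pentagon moved from (1.0, 6.7) to (2.3, 6.2), a distance of √(1.3² + 0.5²) ≈ 1.4.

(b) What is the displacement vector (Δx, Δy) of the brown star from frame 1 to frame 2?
(-0.1, 1.3)

The brown star was at (5.3, 9.8) in frame 1 and (5.2, 11.1) in frame 2.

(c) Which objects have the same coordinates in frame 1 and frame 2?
the orange star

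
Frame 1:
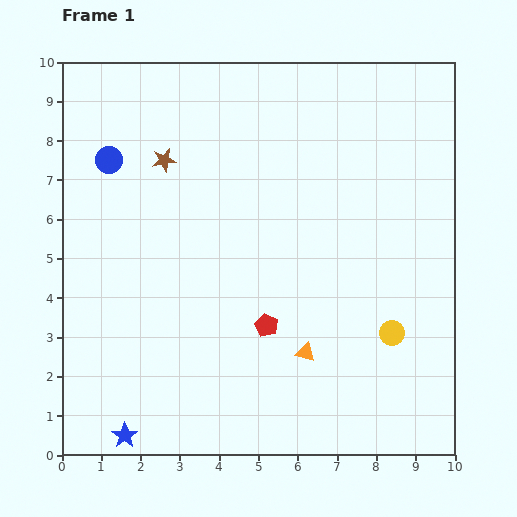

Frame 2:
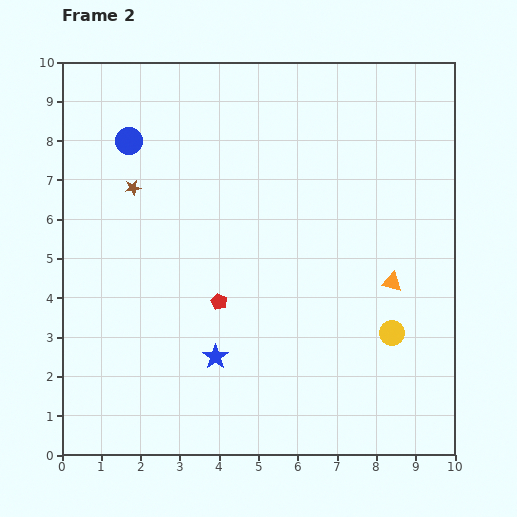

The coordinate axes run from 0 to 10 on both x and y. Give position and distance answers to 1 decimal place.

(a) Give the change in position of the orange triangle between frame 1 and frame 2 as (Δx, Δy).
(2.2, 1.8)

The orange triangle was at (6.2, 2.6) in frame 1 and (8.4, 4.4) in frame 2.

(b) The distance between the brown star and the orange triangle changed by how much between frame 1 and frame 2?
+0.9

Distance in frame 1: 6.1. Distance in frame 2: 7.0.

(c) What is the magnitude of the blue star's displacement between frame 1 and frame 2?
3.0

The blue star moved from (1.6, 0.5) to (3.9, 2.5), a distance of √(2.3² + 2.0²) ≈ 3.0.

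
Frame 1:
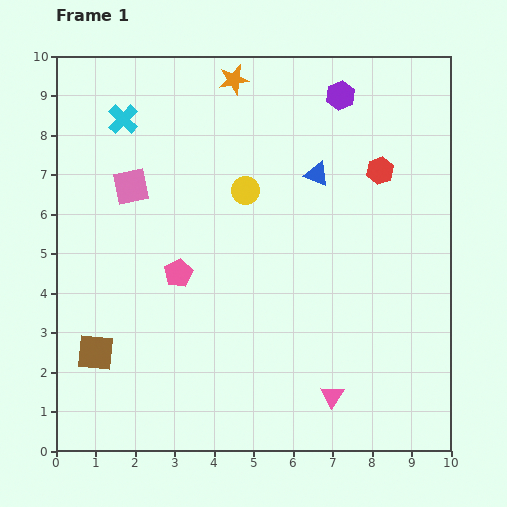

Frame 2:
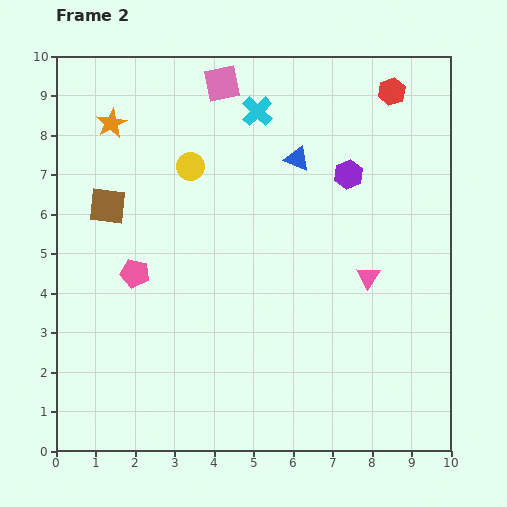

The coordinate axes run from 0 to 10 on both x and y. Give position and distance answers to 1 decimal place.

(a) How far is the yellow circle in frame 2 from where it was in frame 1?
1.5

The yellow circle moved from (4.8, 6.6) to (3.4, 7.2), a distance of √(1.4² + 0.6²) ≈ 1.5.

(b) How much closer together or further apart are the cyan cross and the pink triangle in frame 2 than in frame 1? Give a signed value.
-3.8

Distance in frame 1: 8.8. Distance in frame 2: 5.0.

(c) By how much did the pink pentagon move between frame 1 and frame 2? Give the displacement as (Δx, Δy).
(-1.1, 0.0)

The pink pentagon was at (3.1, 4.5) in frame 1 and (2.0, 4.5) in frame 2.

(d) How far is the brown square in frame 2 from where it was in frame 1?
3.7

The brown square moved from (1.0, 2.5) to (1.3, 6.2), a distance of √(0.3² + 3.7²) ≈ 3.7.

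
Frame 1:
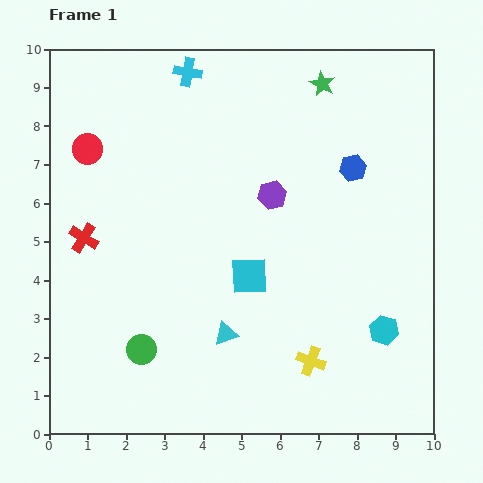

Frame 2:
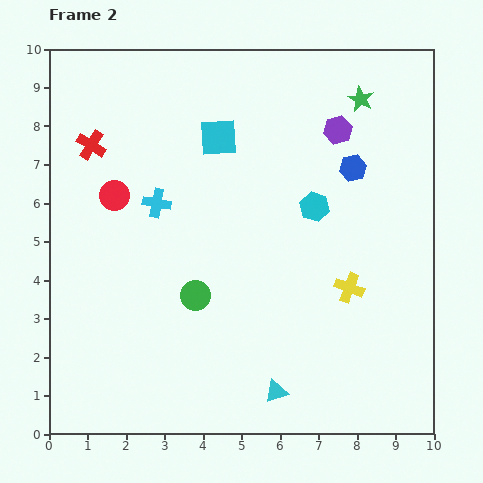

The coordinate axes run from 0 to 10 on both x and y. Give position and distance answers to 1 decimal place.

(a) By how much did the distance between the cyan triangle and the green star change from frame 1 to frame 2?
+0.9

Distance in frame 1: 7.0. Distance in frame 2: 7.9.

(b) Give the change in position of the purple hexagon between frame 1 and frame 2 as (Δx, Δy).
(1.7, 1.7)

The purple hexagon was at (5.8, 6.2) in frame 1 and (7.5, 7.9) in frame 2.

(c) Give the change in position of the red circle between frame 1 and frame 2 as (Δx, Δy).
(0.7, -1.2)

The red circle was at (1.0, 7.4) in frame 1 and (1.7, 6.2) in frame 2.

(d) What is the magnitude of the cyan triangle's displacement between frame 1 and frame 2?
2.0

The cyan triangle moved from (4.6, 2.6) to (5.9, 1.1), a distance of √(1.3² + 1.5²) ≈ 2.0.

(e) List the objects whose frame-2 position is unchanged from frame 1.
the blue hexagon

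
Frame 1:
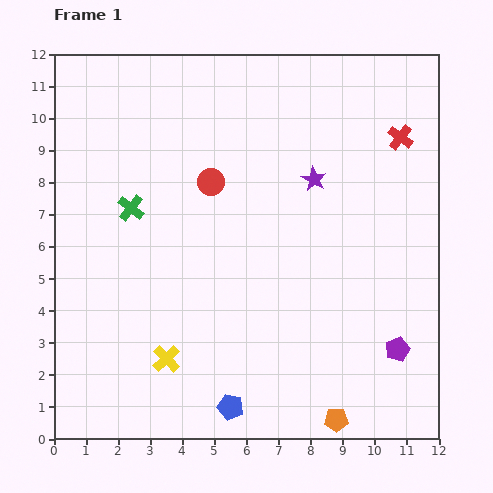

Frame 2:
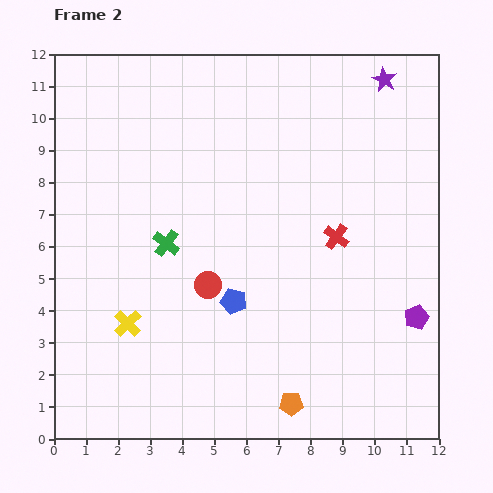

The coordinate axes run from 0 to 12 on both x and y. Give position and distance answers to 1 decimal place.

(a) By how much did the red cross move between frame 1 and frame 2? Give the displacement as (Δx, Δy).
(-2.0, -3.1)

The red cross was at (10.8, 9.4) in frame 1 and (8.8, 6.3) in frame 2.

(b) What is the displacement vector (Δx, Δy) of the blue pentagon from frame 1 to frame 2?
(0.1, 3.3)

The blue pentagon was at (5.5, 1.0) in frame 1 and (5.6, 4.3) in frame 2.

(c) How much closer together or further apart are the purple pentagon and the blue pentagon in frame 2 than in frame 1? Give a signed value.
+0.2

Distance in frame 1: 5.5. Distance in frame 2: 5.7.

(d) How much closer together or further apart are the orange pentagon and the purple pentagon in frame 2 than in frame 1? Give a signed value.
+1.8

Distance in frame 1: 2.9. Distance in frame 2: 4.7.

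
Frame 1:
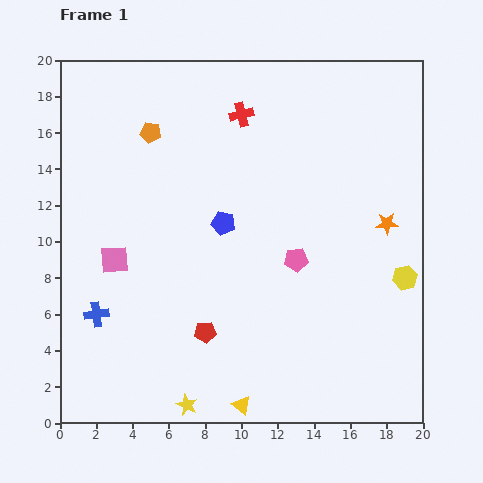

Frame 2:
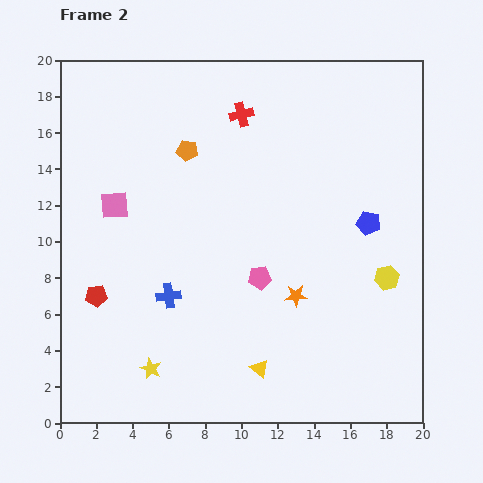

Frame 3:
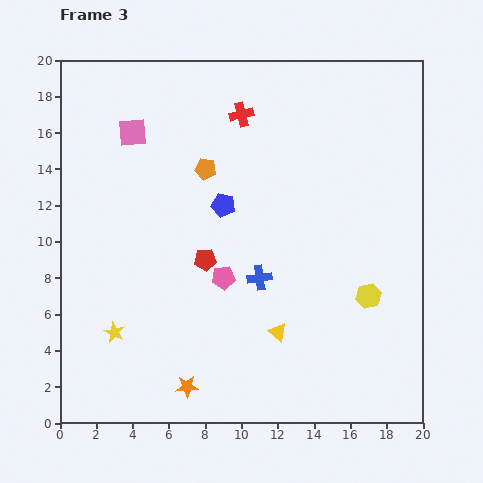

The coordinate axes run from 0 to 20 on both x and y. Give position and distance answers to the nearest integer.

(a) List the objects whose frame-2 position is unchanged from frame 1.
the red cross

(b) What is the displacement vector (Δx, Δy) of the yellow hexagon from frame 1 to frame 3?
(-2, -1)

The yellow hexagon was at (19, 8) in frame 1 and (17, 7) in frame 3.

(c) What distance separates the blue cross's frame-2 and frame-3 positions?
5

The blue cross moved from (6, 7) to (11, 8), a distance of √(5² + 1²) ≈ 5.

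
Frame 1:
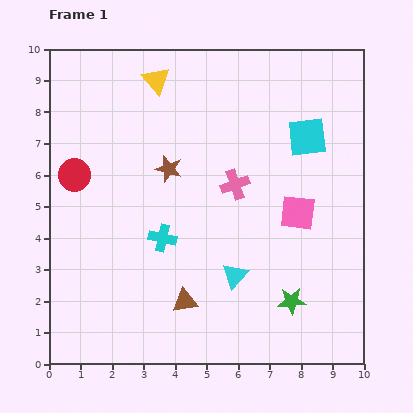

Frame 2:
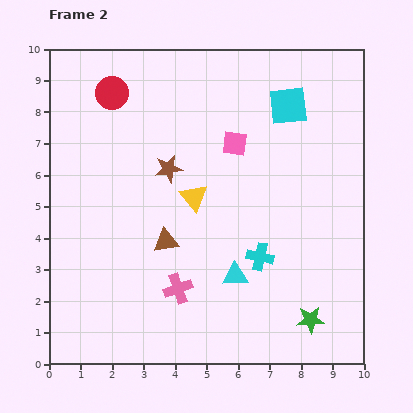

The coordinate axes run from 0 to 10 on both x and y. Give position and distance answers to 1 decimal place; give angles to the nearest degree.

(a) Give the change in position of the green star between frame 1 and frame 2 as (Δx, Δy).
(0.6, -0.6)

The green star was at (7.7, 2.0) in frame 1 and (8.3, 1.4) in frame 2.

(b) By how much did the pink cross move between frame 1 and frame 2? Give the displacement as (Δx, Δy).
(-1.8, -3.3)

The pink cross was at (5.9, 5.7) in frame 1 and (4.1, 2.4) in frame 2.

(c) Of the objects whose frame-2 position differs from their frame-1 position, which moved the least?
the green star

(moved 0.8)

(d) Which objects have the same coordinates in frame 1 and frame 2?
the cyan triangle, the brown star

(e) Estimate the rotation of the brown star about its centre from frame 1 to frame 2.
27° counter-clockwise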